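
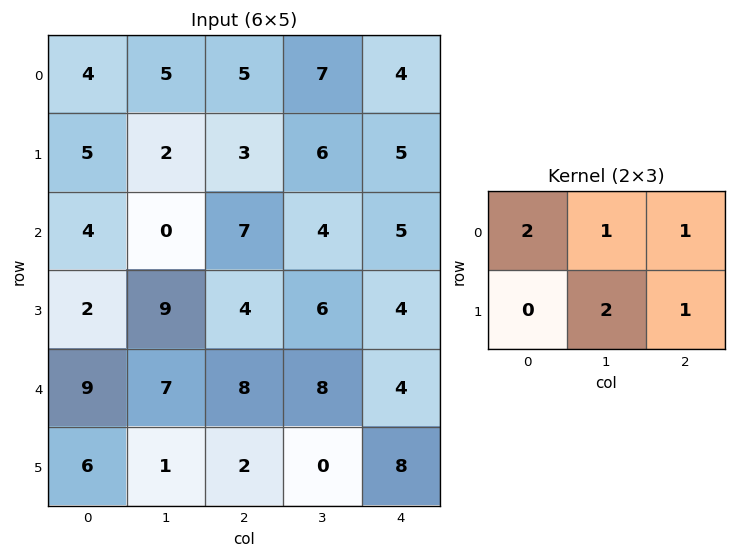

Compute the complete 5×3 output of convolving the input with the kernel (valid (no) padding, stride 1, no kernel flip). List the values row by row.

Output[0,0]: The receptive field on the input at this output position is [4 5 5 / 5 2 3]. Elementwise product with the kernel and sum: 4·2 + 5·1 + 5·1 + 2·2 + 3·1.

25 34 38
22 31 30
37 25 39
39 52 38
37 34 36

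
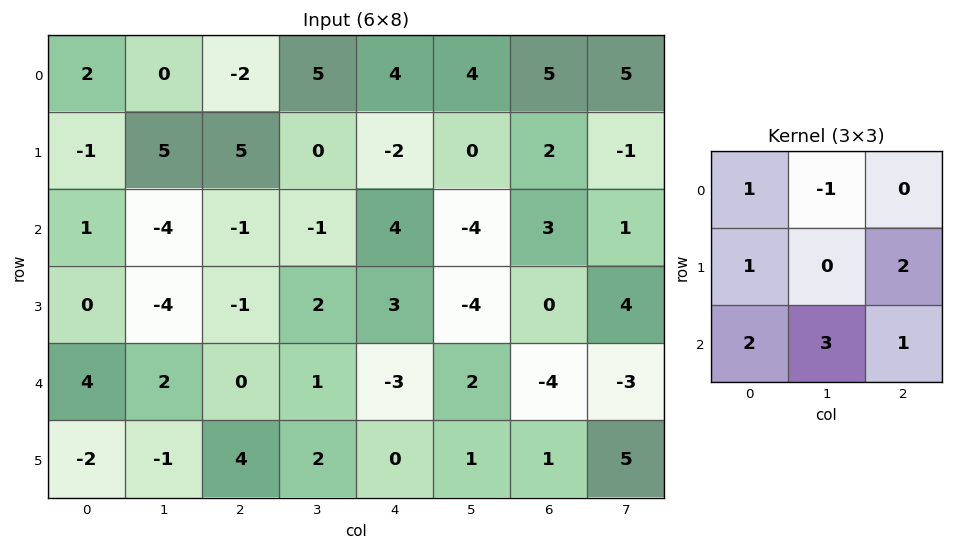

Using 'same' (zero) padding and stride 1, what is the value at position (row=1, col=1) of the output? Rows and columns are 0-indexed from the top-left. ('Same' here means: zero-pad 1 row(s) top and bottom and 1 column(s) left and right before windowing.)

The receptive field on the zero-padded input at this output position is [2 0 -2 / -1 5 5 / 1 -4 -1]. Elementwise product with the kernel and sum: 2·1 + 0·-1 + -1·1 + 5·2 + 1·2 + -4·3 + -1·1.

0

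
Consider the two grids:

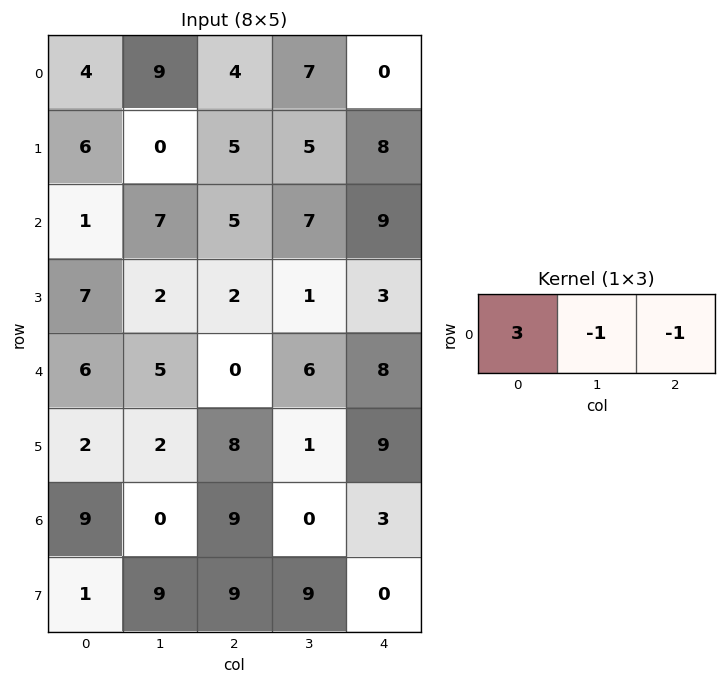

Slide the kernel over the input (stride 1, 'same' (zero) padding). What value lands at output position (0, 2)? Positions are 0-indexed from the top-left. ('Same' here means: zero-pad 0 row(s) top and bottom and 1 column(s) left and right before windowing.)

16

The receptive field on the zero-padded input at this output position is [9 4 7]. Elementwise product with the kernel and sum: 9·3 + 4·-1 + 7·-1.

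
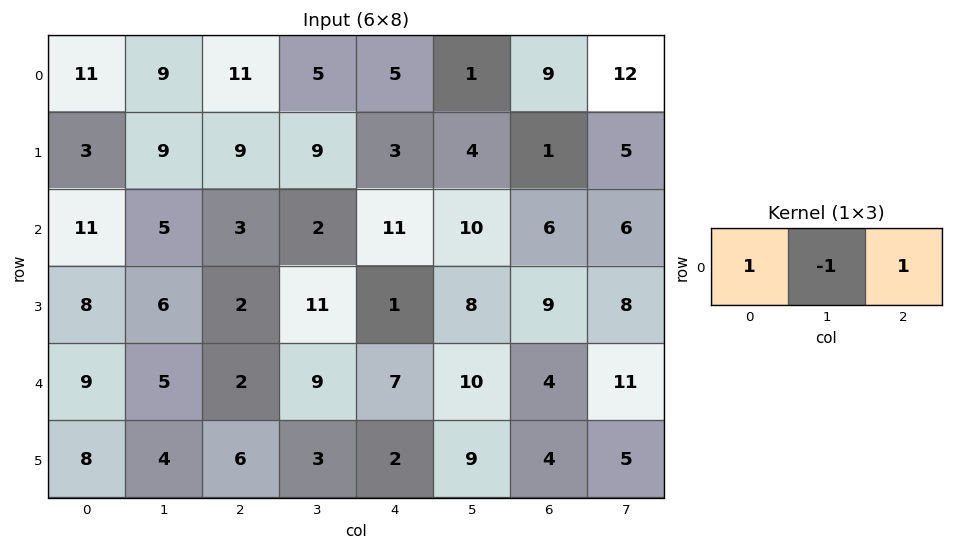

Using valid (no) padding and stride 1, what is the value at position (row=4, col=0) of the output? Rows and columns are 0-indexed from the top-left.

The receptive field on the input at this output position is [9 5 2]. Elementwise product with the kernel and sum: 9·1 + 5·-1 + 2·1.

6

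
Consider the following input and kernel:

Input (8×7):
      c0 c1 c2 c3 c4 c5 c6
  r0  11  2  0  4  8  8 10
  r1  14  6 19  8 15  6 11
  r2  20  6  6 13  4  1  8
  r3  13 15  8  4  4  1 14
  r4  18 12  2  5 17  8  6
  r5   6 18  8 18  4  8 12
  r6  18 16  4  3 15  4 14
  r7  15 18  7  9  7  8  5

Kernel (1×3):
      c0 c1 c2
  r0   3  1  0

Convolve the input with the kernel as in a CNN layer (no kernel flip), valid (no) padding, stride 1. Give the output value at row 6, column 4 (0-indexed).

The receptive field on the input at this output position is [15 4 14]. Elementwise product with the kernel and sum: 15·3 + 4·1.

49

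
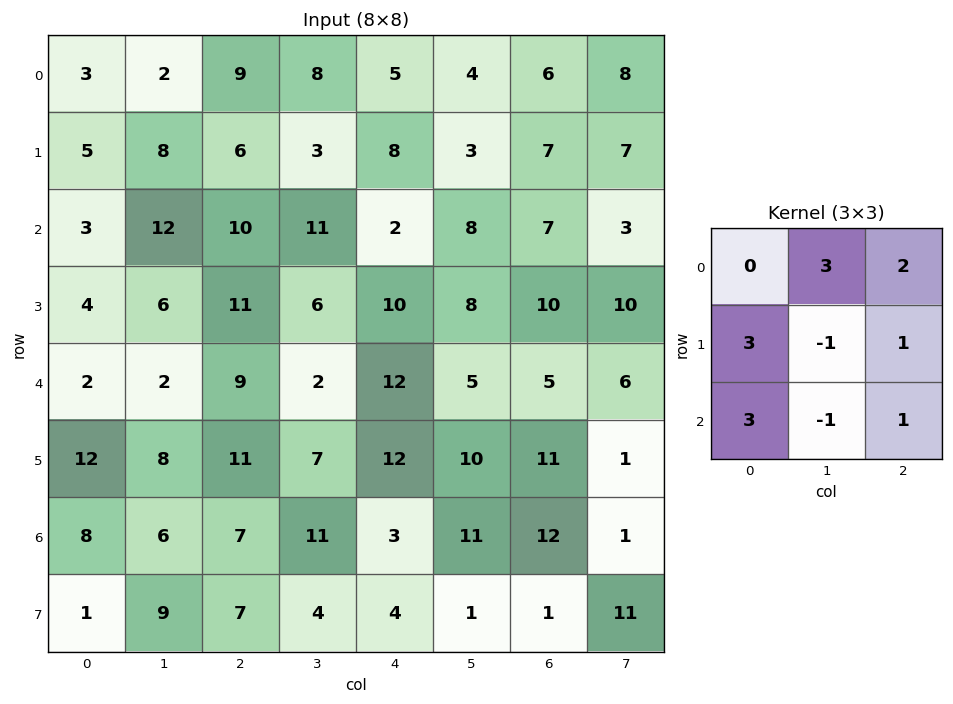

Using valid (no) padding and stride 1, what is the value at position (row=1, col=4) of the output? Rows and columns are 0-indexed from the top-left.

60

The receptive field on the input at this output position is [8 3 7 / 2 8 7 / 10 8 10]. Elementwise product with the kernel and sum: 3·3 + 7·2 + 2·3 + 8·-1 + 7·1 + 10·3 + 8·-1 + 10·1.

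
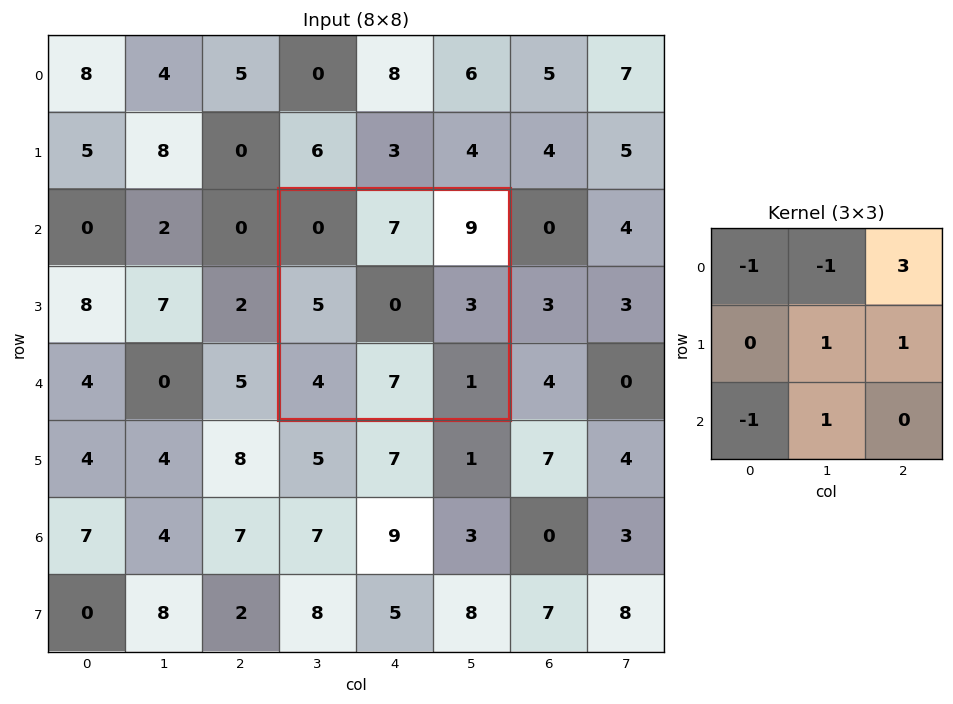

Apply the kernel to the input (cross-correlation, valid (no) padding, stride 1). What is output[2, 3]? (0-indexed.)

26

The receptive field on the input at this output position is [0 7 9 / 5 0 3 / 4 7 1]. Elementwise product with the kernel and sum: 0·-1 + 7·-1 + 9·3 + 0·1 + 3·1 + 4·-1 + 7·1.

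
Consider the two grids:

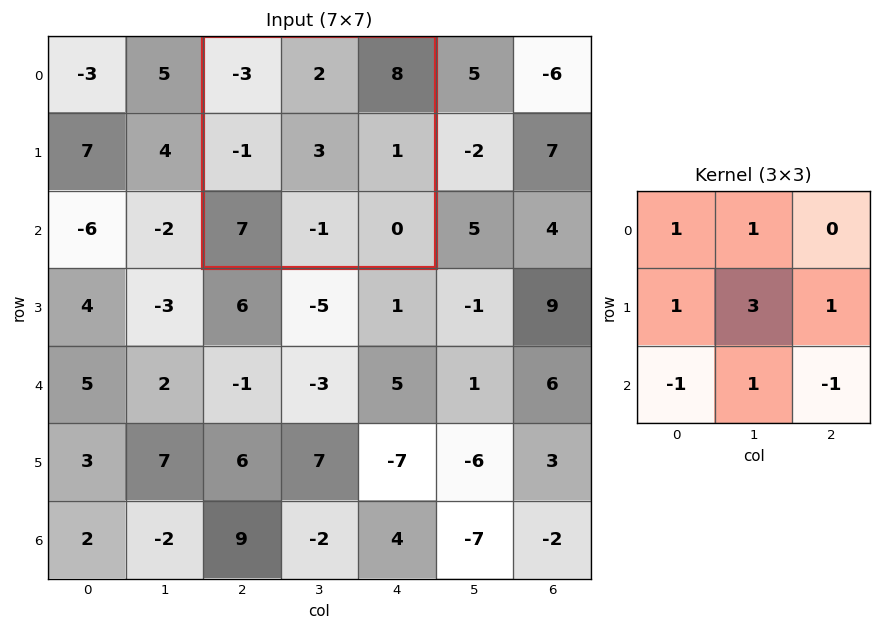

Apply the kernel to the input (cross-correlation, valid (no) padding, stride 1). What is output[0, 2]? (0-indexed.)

The receptive field on the input at this output position is [-3 2 8 / -1 3 1 / 7 -1 0]. Elementwise product with the kernel and sum: -3·1 + 2·1 + -1·1 + 3·3 + 1·1 + 7·-1 + -1·1 + 0·-1.

0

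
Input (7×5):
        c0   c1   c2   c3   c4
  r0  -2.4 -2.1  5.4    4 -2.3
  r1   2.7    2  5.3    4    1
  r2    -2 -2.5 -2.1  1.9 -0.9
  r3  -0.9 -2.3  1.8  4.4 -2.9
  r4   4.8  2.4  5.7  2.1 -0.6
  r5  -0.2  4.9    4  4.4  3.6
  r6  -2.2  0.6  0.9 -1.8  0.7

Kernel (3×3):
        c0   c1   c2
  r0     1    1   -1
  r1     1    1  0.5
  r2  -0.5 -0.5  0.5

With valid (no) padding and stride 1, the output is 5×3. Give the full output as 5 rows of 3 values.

-1.35 11.85 21.15
-3.65 2.1 3.1
-5.45 -7.8 1.25
4.7 2 14.2
9.45 15.45 19.4

Output[0,0]: The receptive field on the input at this output position is [-2.4 -2.1 5.4 / 2.7 2 5.3 / -2 -2.5 -2.1]. Elementwise product with the kernel and sum: -2.4·1 + -2.1·1 + 5.4·-1 + 2.7·1 + 2·1 + 5.3·0.5 + -2·-0.5 + -2.5·-0.5 + -2.1·0.5.
Output[0,1]: The receptive field on the input at this output position is [-2.1 5.4 4 / 2 5.3 4 / -2.5 -2.1 1.9]. Elementwise product with the kernel and sum: -2.1·1 + 5.4·1 + 4·-1 + 2·1 + 5.3·1 + 4·0.5 + -2.5·-0.5 + -2.1·-0.5 + 1.9·0.5.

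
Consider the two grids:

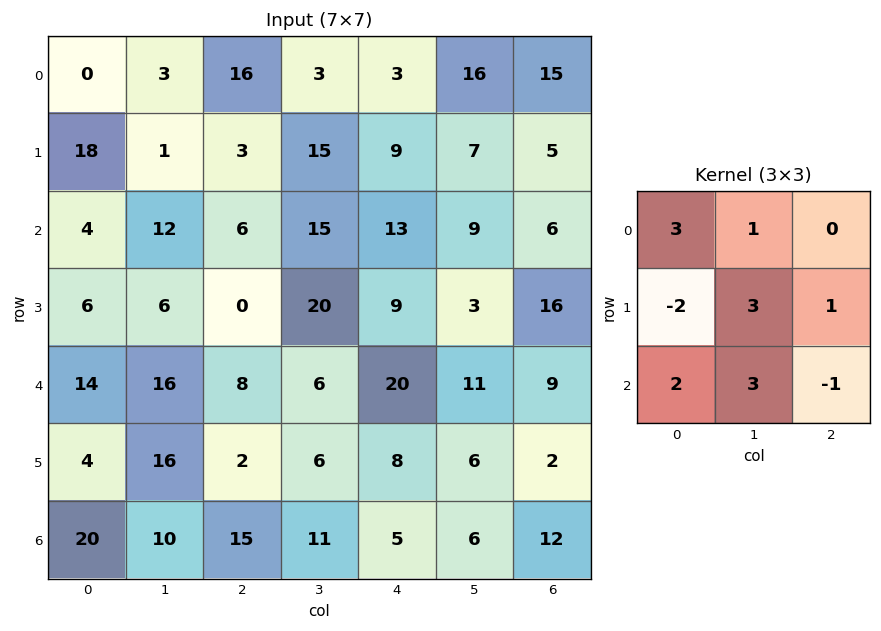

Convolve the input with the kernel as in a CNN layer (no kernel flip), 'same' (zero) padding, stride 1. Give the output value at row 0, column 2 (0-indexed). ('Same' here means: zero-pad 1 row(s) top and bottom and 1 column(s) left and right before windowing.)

The receptive field on the zero-padded input at this output position is [0 0 0 / 3 16 3 / 1 3 15]. Elementwise product with the kernel and sum: 0·3 + 0·1 + 3·-2 + 16·3 + 3·1 + 1·2 + 3·3 + 15·-1.

41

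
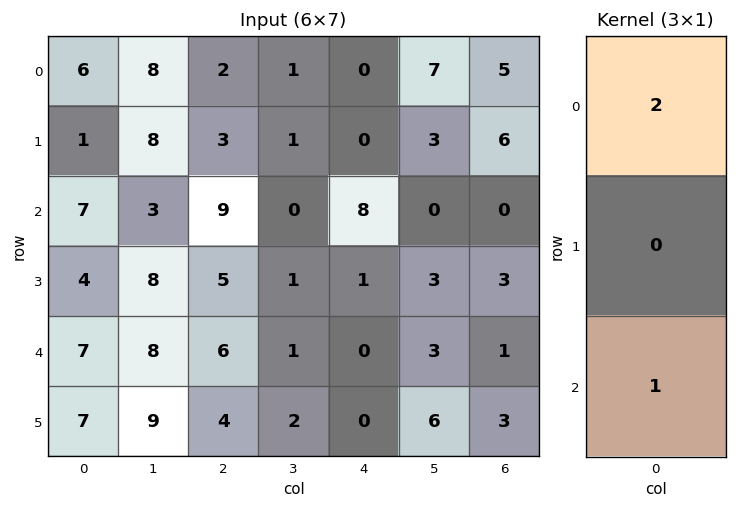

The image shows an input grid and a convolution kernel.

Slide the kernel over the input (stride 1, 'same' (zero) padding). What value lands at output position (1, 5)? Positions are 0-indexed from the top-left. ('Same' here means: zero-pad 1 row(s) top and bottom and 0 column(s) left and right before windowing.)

14

The receptive field on the zero-padded input at this output position is [7 / 3 / 0]. Elementwise product with the kernel and sum: 7·2 + 0·1.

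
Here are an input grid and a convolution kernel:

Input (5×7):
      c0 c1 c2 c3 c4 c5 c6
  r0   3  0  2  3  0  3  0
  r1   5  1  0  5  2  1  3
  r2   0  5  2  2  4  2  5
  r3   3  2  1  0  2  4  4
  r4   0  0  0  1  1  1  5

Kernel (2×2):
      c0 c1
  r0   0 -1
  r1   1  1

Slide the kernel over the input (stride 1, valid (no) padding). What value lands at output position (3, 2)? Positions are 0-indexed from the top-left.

The receptive field on the input at this output position is [1 0 / 0 1]. Elementwise product with the kernel and sum: 0·-1 + 0·1 + 1·1.

1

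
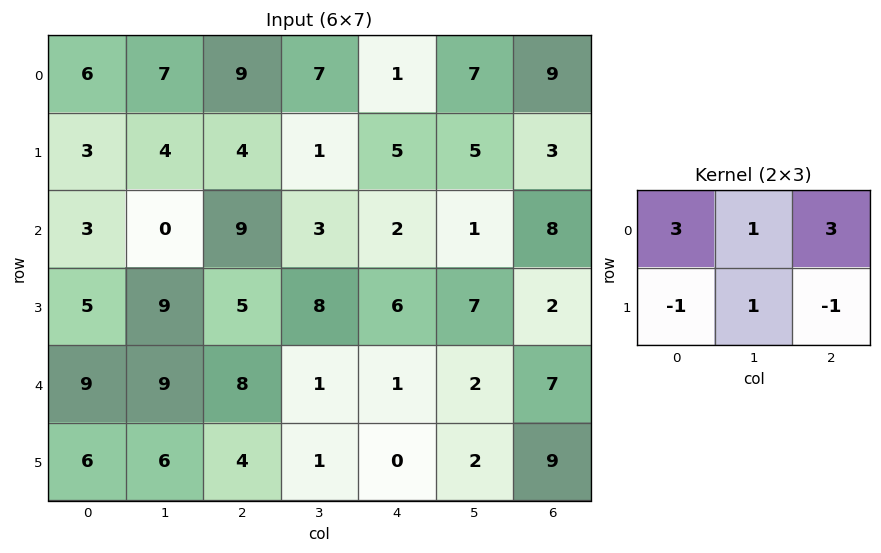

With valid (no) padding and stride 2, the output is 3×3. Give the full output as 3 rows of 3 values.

Output[0,0]: The receptive field on the input at this output position is [6 7 9 / 3 4 4]. Elementwise product with the kernel and sum: 6·3 + 7·1 + 9·3 + 3·-1 + 4·1 + 4·-1.
Output[0,1]: The receptive field on the input at this output position is [9 7 1 / 4 1 5]. Elementwise product with the kernel and sum: 9·3 + 7·1 + 1·3 + 4·-1 + 1·1 + 5·-1.

49 29 34
35 33 30
56 25 19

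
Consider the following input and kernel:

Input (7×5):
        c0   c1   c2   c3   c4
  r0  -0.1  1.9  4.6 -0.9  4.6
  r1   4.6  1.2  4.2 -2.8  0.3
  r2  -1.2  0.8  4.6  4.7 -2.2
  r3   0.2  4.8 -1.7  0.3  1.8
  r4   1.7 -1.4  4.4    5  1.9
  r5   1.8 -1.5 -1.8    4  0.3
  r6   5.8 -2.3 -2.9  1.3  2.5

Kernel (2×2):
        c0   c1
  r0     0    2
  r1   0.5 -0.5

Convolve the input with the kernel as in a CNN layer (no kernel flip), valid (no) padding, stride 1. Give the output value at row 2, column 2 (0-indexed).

The receptive field on the input at this output position is [4.6 4.7 / -1.7 0.3]. Elementwise product with the kernel and sum: 4.7·2 + -1.7·0.5 + 0.3·-0.5.

8.4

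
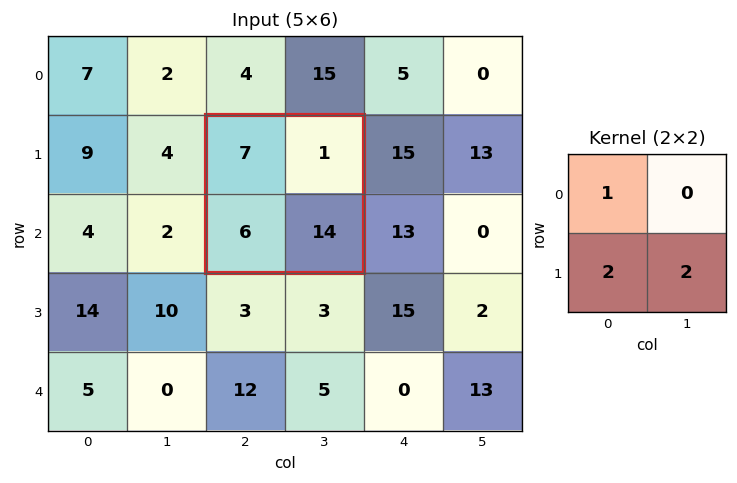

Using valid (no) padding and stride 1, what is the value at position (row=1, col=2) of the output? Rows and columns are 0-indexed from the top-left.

47

The receptive field on the input at this output position is [7 1 / 6 14]. Elementwise product with the kernel and sum: 7·1 + 6·2 + 14·2.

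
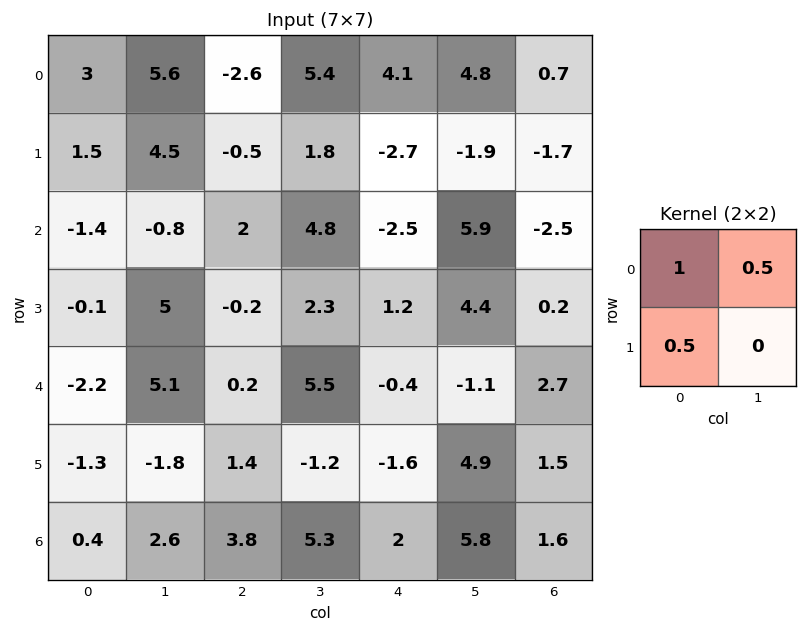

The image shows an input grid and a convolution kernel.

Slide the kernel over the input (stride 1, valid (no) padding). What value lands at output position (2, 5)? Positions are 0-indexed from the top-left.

6.85

The receptive field on the input at this output position is [5.9 -2.5 / 4.4 0.2]. Elementwise product with the kernel and sum: 5.9·1 + -2.5·0.5 + 4.4·0.5.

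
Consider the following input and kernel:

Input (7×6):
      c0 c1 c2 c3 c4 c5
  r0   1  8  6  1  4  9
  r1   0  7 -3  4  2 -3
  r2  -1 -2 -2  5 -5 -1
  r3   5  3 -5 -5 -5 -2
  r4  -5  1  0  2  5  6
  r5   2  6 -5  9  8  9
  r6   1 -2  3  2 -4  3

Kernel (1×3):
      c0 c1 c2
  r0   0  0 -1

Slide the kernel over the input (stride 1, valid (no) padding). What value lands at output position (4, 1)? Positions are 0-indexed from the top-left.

The receptive field on the input at this output position is [1 0 2]. Elementwise product with the kernel and sum: 2·-1.

-2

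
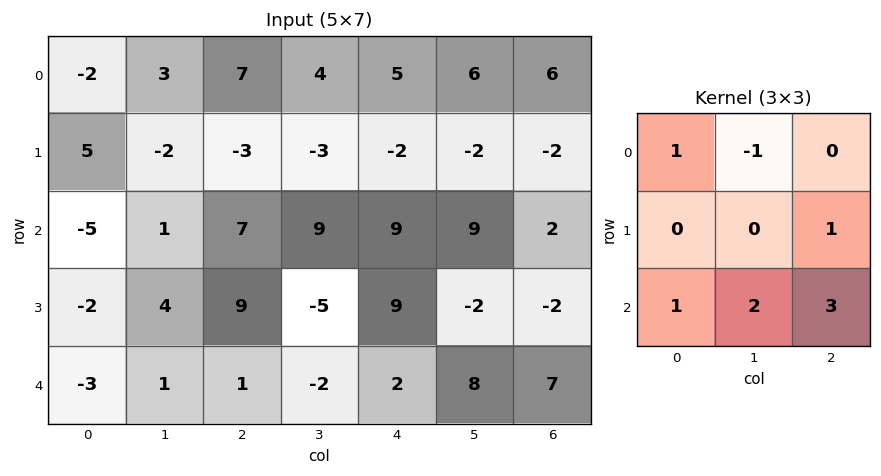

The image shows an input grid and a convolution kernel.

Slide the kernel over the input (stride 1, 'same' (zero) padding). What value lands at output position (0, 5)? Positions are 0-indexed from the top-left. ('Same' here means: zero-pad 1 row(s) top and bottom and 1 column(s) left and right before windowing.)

-6

The receptive field on the zero-padded input at this output position is [0 0 0 / 5 6 6 / -2 -2 -2]. Elementwise product with the kernel and sum: 0·1 + 0·-1 + 6·1 + -2·1 + -2·2 + -2·3.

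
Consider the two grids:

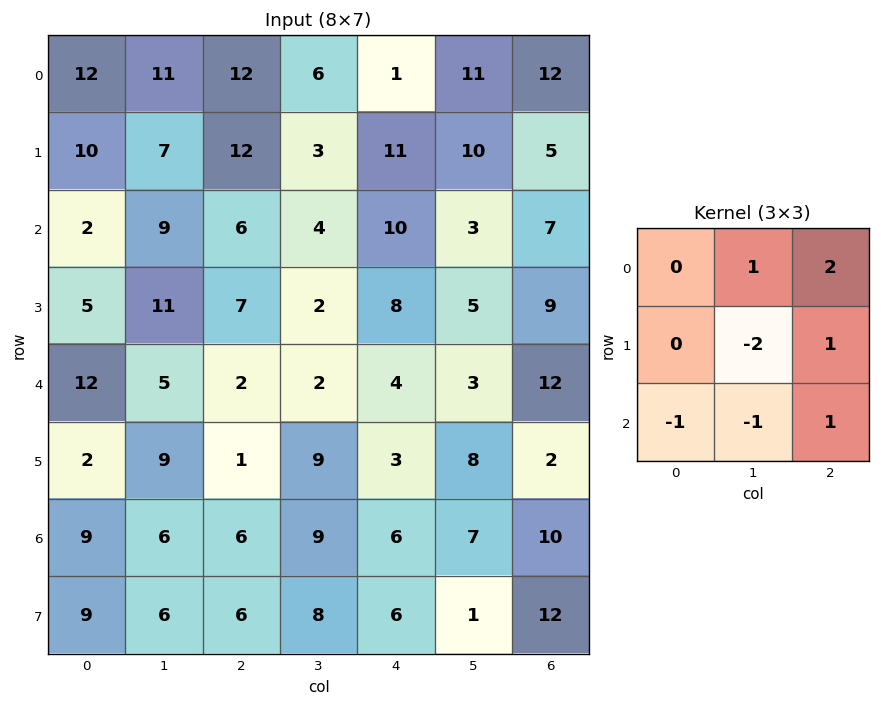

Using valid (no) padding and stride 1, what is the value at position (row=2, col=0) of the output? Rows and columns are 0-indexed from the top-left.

The receptive field on the input at this output position is [2 9 6 / 5 11 7 / 12 5 2]. Elementwise product with the kernel and sum: 9·1 + 6·2 + 11·-2 + 7·1 + 12·-1 + 5·-1 + 2·1.

-9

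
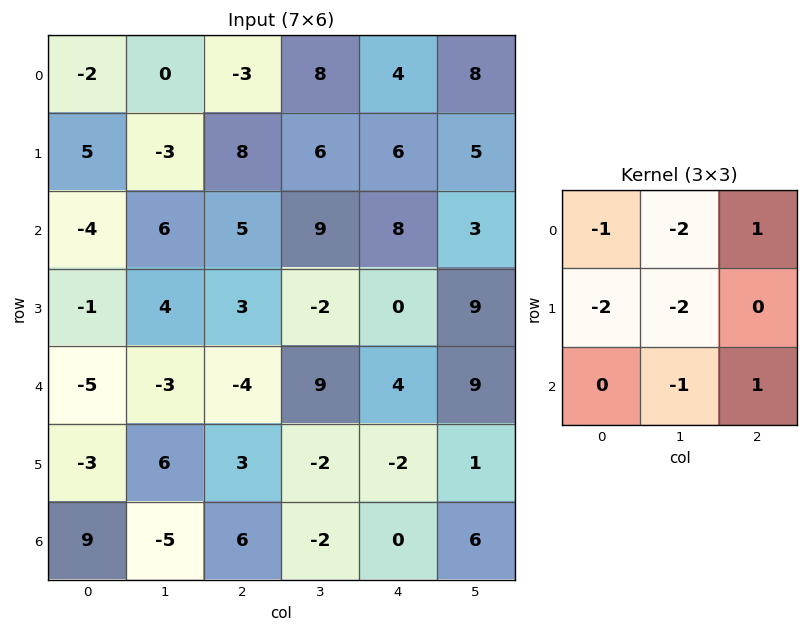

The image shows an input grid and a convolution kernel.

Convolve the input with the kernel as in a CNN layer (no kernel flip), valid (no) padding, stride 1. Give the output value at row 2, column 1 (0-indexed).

-8

The receptive field on the input at this output position is [6 5 9 / 4 3 -2 / -3 -4 9]. Elementwise product with the kernel and sum: 6·-1 + 5·-2 + 9·1 + 4·-2 + 3·-2 + -4·-1 + 9·1.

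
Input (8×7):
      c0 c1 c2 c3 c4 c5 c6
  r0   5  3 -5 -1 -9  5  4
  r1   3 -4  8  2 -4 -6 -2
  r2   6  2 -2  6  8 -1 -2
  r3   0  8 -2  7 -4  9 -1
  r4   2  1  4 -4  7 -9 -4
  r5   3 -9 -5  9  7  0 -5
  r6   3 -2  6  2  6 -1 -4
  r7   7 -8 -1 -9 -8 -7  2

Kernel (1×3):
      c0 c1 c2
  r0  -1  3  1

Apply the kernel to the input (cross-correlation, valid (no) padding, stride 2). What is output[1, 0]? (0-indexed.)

-2

The receptive field on the input at this output position is [6 2 -2]. Elementwise product with the kernel and sum: 6·-1 + 2·3 + -2·1.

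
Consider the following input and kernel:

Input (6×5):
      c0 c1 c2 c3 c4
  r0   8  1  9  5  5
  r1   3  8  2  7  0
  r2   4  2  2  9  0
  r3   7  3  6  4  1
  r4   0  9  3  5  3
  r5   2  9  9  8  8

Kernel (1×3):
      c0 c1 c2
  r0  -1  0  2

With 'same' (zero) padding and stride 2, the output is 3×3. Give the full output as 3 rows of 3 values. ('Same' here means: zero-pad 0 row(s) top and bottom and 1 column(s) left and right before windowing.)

Output[0,0]: The receptive field on the zero-padded input at this output position is [0 8 1]. Elementwise product with the kernel and sum: 0·-1 + 1·2.

2 9 -5
4 16 -9
18 1 -5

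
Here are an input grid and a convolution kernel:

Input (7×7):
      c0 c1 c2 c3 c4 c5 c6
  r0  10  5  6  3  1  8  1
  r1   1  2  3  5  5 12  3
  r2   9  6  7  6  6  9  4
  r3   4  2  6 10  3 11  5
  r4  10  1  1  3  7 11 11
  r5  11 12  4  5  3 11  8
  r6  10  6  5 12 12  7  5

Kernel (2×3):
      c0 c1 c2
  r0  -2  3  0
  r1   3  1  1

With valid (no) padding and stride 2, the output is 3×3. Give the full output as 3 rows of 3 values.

3 16 52
20 35 40
32 27 47

Output[0,0]: The receptive field on the input at this output position is [10 5 6 / 1 2 3]. Elementwise product with the kernel and sum: 10·-2 + 5·3 + 1·3 + 2·1 + 3·1.
Output[0,1]: The receptive field on the input at this output position is [6 3 1 / 3 5 5]. Elementwise product with the kernel and sum: 6·-2 + 3·3 + 3·3 + 5·1 + 5·1.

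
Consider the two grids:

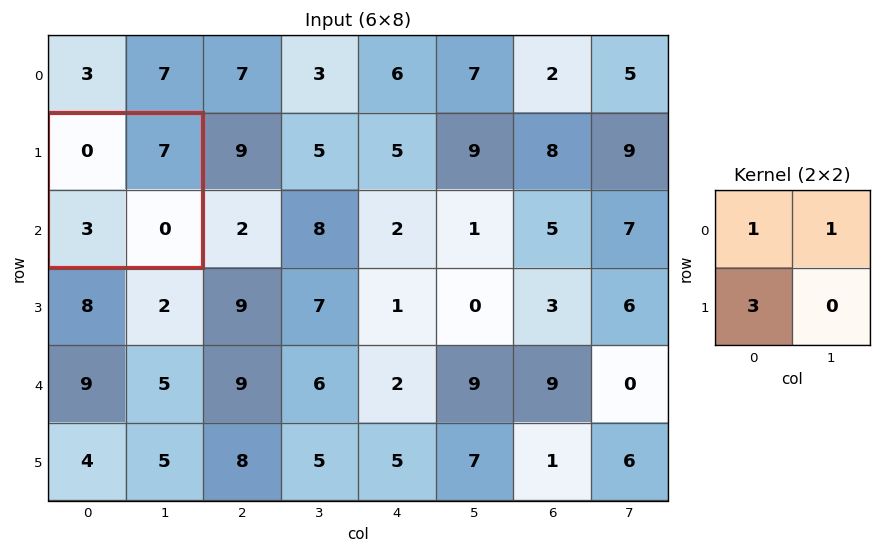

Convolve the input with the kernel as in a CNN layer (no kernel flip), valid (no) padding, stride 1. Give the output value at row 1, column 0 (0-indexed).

The receptive field on the input at this output position is [0 7 / 3 0]. Elementwise product with the kernel and sum: 0·1 + 7·1 + 3·3.

16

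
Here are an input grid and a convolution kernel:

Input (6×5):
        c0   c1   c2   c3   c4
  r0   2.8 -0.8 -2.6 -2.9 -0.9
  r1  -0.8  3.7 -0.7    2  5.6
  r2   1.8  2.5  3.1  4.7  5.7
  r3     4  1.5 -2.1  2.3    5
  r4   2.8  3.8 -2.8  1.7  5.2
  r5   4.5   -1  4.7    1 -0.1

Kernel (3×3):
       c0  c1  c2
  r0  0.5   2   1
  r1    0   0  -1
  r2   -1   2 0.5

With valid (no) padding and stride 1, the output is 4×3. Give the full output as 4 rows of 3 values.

Output[0,0]: The receptive field on the input at this output position is [2.8 -0.8 -2.6 / -0.8 3.7 -0.7 / 1.8 2.5 3.1]. Elementwise product with the kernel and sum: 2.8·0.5 + -0.8·2 + -2.6·1 + -0.7·-1 + 1.8·-1 + 2.5·2 + 3.1·0.5.
Output[0,1]: The receptive field on the input at this output position is [-0.8 -2.6 -2.9 / 3.7 -0.7 2 / 2.5 3.1 4.7]. Elementwise product with the kernel and sum: -0.8·0.5 + -2.6·2 + -2.9·1 + 2·-1 + 2.5·-1 + 3.1·2 + 4.7·0.5.

2.65 -4.45 -4.45
1.15 -6.8 12.75
14.5 1.3 20.45
1.55 8.05 0.6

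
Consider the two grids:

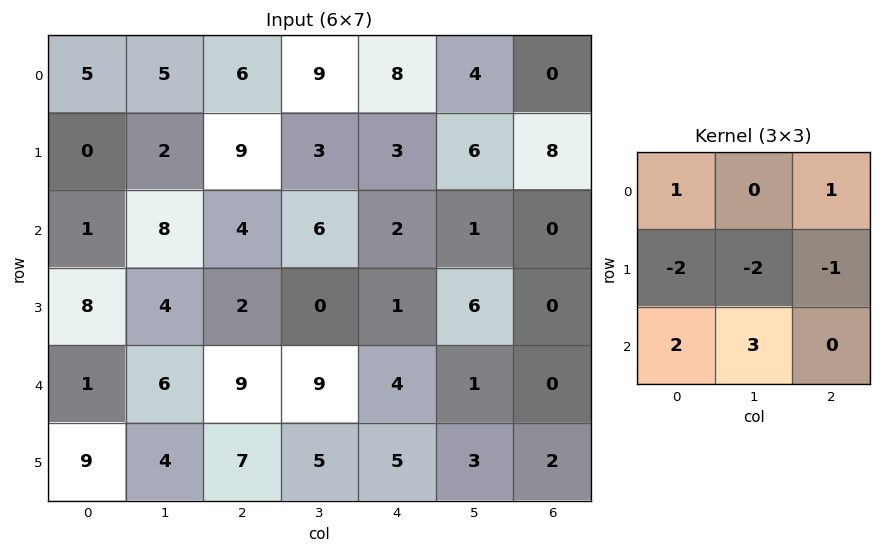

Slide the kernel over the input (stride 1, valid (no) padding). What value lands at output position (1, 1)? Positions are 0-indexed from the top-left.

The receptive field on the input at this output position is [2 9 3 / 8 4 6 / 4 2 0]. Elementwise product with the kernel and sum: 2·1 + 3·1 + 8·-2 + 4·-2 + 6·-1 + 4·2 + 2·3.

-11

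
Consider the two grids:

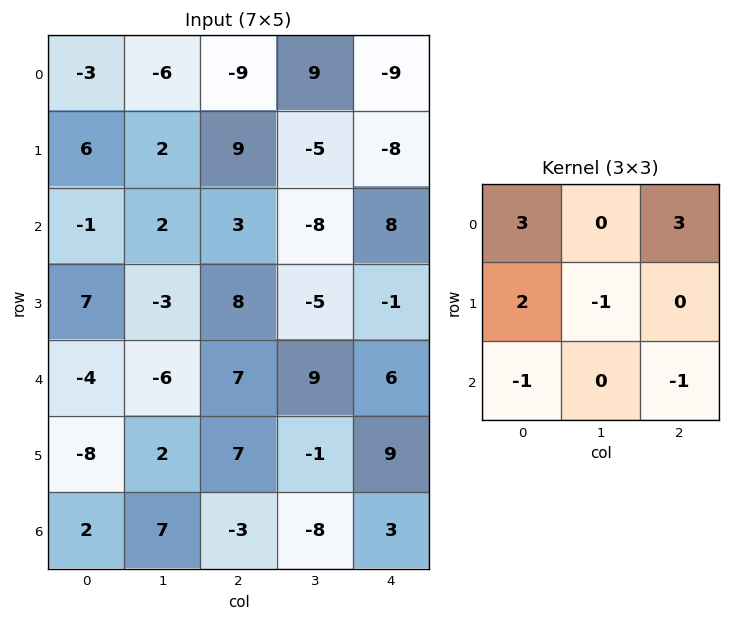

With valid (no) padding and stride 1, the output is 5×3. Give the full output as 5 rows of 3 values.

Output[0,0]: The receptive field on the input at this output position is [-3 -6 -9 / 6 2 9 / -1 2 3]. Elementwise product with the kernel and sum: -3·3 + -9·3 + 6·2 + 2·-1 + -1·-1 + 3·-1.

-28 10 -42
26 0 10
20 -35 41
44 -44 10
-8 7 54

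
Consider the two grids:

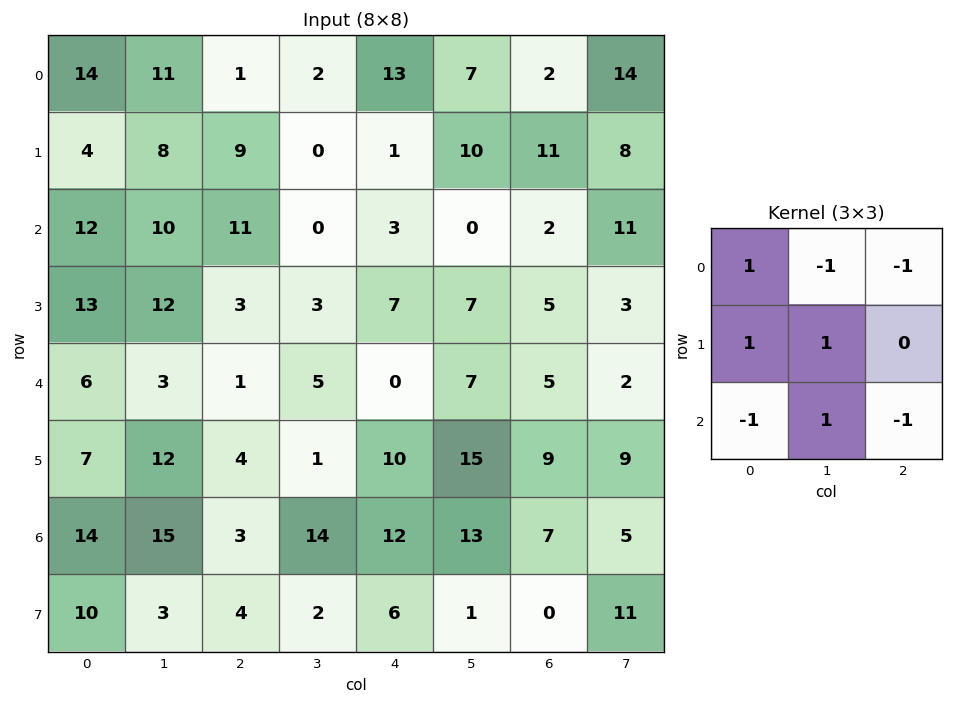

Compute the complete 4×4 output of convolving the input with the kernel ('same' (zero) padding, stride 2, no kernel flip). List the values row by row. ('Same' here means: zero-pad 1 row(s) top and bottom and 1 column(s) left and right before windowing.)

Output[0,0]: The receptive field on the zero-padded input at this output position is [0 0 0 / 0 14 11 / 0 4 8]. Elementwise product with the kernel and sum: 0·1 + 0·-1 + 0·-1 + 0·1 + 14·1 + 0·-1 + 4·1 + 8·-1.
Output[0,1]: The receptive field on the zero-padded input at this output position is [0 0 0 / 11 1 2 / 8 9 0]. Elementwise product with the kernel and sum: 0·1 + 0·-1 + 0·-1 + 11·1 + 1·1 + 8·-1 + 9·1 + 0·-1.

10 13 6 2
1 8 -11 -12
-24 1 -12 -4
2 24 5 5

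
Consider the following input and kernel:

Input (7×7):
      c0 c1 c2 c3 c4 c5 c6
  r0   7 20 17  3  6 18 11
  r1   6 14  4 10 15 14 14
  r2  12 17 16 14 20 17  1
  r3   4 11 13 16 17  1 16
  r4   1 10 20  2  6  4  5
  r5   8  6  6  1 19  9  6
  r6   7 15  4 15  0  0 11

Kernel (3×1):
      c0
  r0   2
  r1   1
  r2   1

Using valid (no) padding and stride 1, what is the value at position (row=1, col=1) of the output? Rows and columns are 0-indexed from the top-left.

The receptive field on the input at this output position is [14 / 17 / 11]. Elementwise product with the kernel and sum: 14·2 + 17·1 + 11·1.

56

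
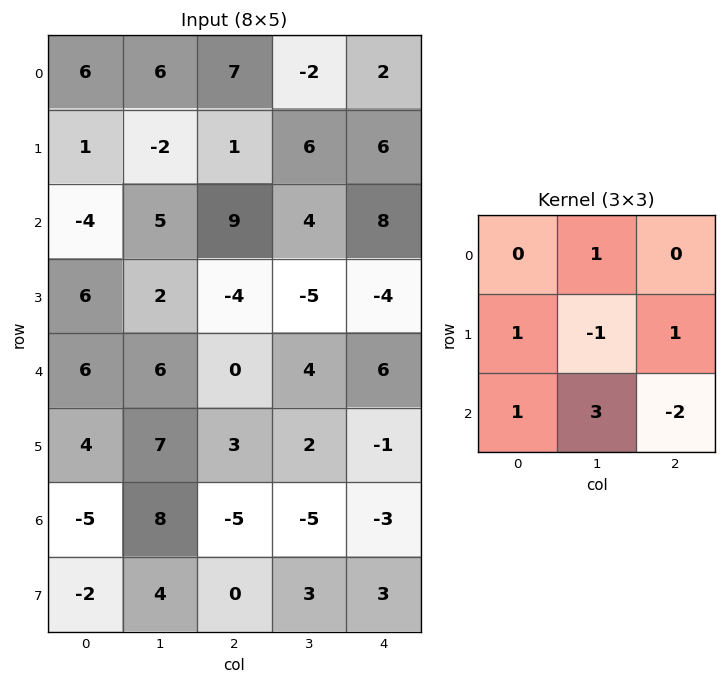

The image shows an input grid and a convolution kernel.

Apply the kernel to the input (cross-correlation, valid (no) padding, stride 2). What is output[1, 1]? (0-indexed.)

1

The receptive field on the input at this output position is [9 4 8 / -4 -5 -4 / 0 4 6]. Elementwise product with the kernel and sum: 4·1 + -4·1 + -5·-1 + -4·1 + 0·1 + 4·3 + 6·-2.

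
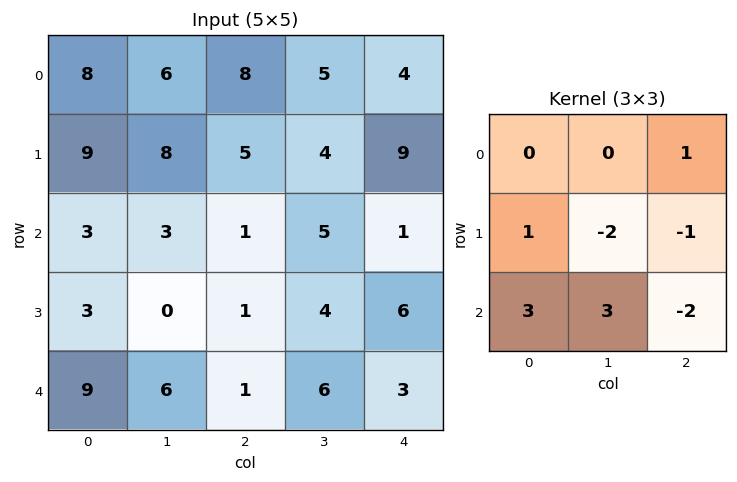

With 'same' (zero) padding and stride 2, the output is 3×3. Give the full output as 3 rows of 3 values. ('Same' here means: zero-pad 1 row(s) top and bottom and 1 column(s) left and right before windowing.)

-11 16 36
8 -5 33
-24 2 0

Output[0,0]: The receptive field on the zero-padded input at this output position is [0 0 0 / 0 8 6 / 0 9 8]. Elementwise product with the kernel and sum: 0·1 + 0·1 + 8·-2 + 6·-1 + 0·3 + 9·3 + 8·-2.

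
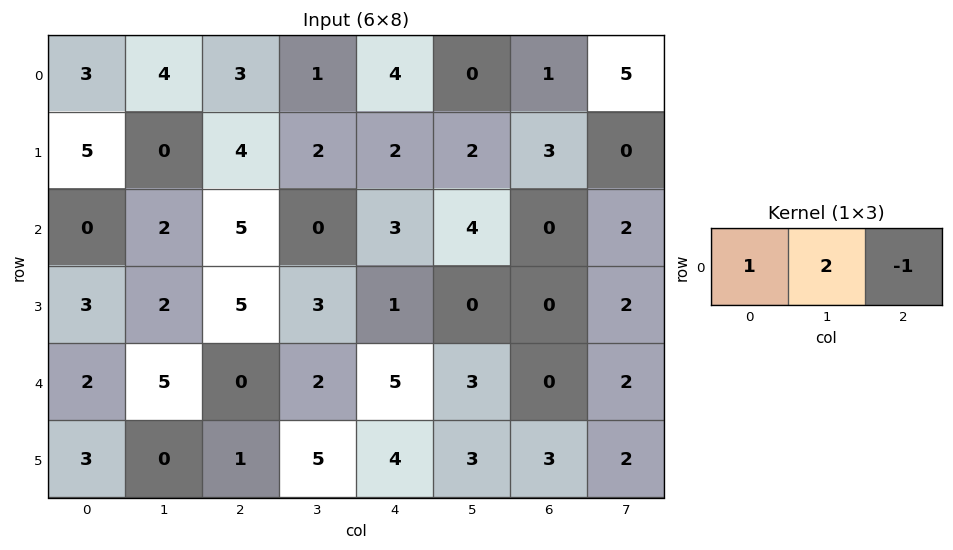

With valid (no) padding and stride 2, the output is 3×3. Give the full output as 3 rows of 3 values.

8 1 3
-1 2 11
12 -1 11

Output[0,0]: The receptive field on the input at this output position is [3 4 3]. Elementwise product with the kernel and sum: 3·1 + 4·2 + 3·-1.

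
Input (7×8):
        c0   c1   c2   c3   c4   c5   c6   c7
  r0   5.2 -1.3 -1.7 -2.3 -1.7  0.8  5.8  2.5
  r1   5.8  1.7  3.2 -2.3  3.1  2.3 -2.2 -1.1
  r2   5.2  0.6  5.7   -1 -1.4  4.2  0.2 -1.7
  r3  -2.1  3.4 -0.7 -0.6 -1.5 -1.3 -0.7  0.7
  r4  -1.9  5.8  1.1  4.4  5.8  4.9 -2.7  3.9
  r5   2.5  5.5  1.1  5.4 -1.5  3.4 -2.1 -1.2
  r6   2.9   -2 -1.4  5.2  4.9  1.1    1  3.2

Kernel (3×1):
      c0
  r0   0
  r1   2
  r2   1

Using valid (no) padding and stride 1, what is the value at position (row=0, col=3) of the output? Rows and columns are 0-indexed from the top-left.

The receptive field on the input at this output position is [-2.3 / -2.3 / -1]. Elementwise product with the kernel and sum: -2.3·2 + -1·1.

-5.6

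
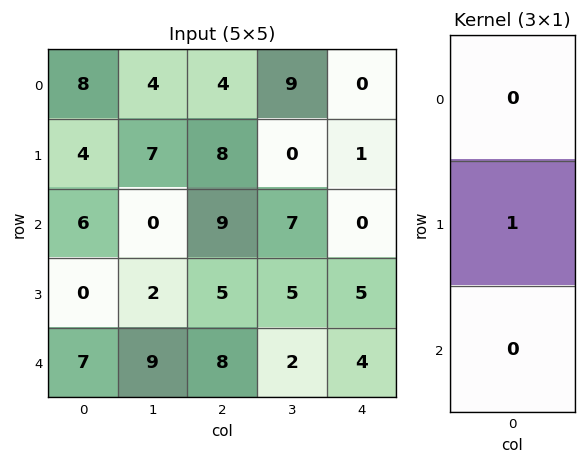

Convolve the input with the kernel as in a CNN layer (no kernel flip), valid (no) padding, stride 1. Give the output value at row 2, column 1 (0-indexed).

The receptive field on the input at this output position is [0 / 2 / 9]. Elementwise product with the kernel and sum: 2·1.

2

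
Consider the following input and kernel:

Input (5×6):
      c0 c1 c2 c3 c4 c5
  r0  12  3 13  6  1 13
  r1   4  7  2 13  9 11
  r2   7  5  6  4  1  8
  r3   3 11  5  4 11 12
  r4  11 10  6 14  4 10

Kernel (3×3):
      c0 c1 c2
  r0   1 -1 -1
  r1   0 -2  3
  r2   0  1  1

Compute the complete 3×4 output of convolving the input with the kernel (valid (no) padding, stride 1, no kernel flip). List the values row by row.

-1 29 12 16
19 1 -10 38
5 17 44 23

Output[0,0]: The receptive field on the input at this output position is [12 3 13 / 4 7 2 / 7 5 6]. Elementwise product with the kernel and sum: 12·1 + 3·-1 + 13·-1 + 7·-2 + 2·3 + 5·1 + 6·1.
Output[0,1]: The receptive field on the input at this output position is [3 13 6 / 7 2 13 / 5 6 4]. Elementwise product with the kernel and sum: 3·1 + 13·-1 + 6·-1 + 2·-2 + 13·3 + 6·1 + 4·1.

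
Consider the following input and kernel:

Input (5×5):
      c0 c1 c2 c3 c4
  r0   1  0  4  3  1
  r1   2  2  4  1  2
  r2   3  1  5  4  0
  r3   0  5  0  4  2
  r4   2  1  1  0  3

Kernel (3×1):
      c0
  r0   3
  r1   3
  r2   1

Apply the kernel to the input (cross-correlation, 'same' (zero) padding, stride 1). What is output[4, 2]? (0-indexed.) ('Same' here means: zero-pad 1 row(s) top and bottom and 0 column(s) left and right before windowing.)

The receptive field on the zero-padded input at this output position is [0 / 1 / 0]. Elementwise product with the kernel and sum: 0·3 + 1·3 + 0·1.

3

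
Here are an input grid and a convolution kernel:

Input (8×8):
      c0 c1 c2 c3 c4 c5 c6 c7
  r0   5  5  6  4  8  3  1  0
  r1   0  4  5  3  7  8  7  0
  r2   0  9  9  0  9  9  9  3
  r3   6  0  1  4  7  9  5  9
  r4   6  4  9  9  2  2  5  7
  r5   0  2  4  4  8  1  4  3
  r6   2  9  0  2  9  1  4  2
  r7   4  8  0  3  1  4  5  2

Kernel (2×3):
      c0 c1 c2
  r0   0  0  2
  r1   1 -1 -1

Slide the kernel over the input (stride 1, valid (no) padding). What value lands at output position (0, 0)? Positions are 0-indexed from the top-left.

The receptive field on the input at this output position is [5 5 6 / 0 4 5]. Elementwise product with the kernel and sum: 6·2 + 0·1 + 4·-1 + 5·-1.

3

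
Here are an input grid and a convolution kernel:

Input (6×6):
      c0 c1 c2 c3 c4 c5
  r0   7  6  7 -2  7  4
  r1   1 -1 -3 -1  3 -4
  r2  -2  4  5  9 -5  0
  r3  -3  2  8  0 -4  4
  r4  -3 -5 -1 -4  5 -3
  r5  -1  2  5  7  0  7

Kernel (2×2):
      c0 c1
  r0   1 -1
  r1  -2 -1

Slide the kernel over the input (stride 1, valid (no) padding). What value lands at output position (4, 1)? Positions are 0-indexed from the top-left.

-13

The receptive field on the input at this output position is [-5 -1 / 2 5]. Elementwise product with the kernel and sum: -5·1 + -1·-1 + 2·-2 + 5·-1.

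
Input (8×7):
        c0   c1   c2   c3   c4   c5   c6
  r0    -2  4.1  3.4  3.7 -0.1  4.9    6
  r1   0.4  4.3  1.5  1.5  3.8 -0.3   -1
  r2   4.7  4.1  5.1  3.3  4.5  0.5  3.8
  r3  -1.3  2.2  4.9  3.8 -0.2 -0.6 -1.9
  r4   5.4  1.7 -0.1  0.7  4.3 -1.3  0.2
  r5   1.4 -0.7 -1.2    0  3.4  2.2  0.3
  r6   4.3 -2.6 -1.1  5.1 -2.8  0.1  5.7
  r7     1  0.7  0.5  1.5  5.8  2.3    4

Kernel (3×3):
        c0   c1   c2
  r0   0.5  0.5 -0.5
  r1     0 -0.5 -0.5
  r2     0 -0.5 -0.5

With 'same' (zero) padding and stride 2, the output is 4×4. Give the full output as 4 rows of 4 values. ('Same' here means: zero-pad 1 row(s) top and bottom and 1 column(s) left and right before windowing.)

Output[0,0]: The receptive field on the zero-padded input at this output position is [0 0 0 / 0 -2 4.1 / 0 0.4 4.3]. Elementwise product with the kernel and sum: 0·0.5 + 0·0.5 + 0·-0.5 + -2·-0.5 + 4.1·-0.5 + 0.4·-0.5 + 4.3·-0.5.

-3.4 -5.05 -4.15 -2.5
-6.8 -6.4 0.7 -1.6
-5.65 1.95 -2.2 -1.5
-0.65 -3.95 -2.1 -3.6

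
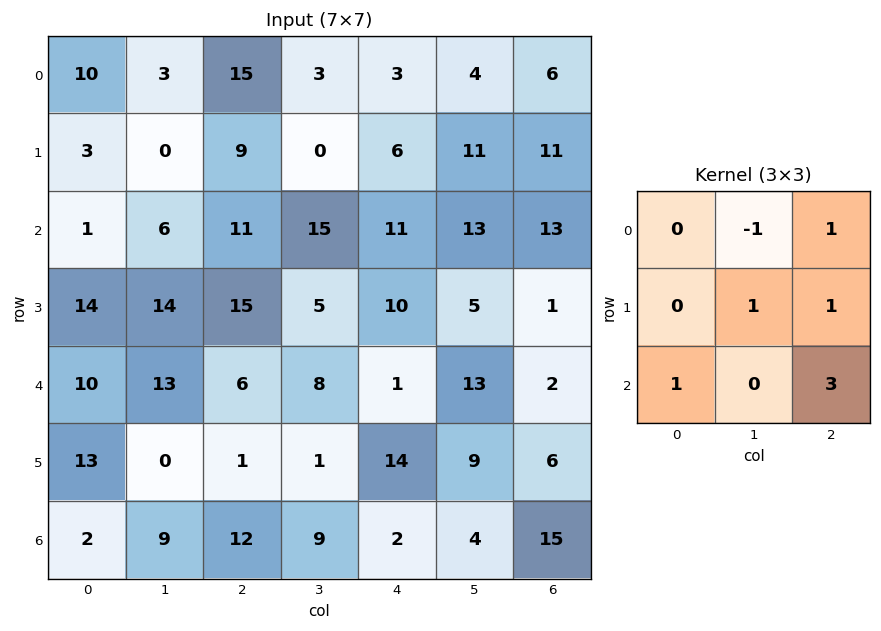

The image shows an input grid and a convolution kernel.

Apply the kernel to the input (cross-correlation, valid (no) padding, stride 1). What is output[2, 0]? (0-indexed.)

62

The receptive field on the input at this output position is [1 6 11 / 14 14 15 / 10 13 6]. Elementwise product with the kernel and sum: 6·-1 + 11·1 + 14·1 + 15·1 + 10·1 + 6·3.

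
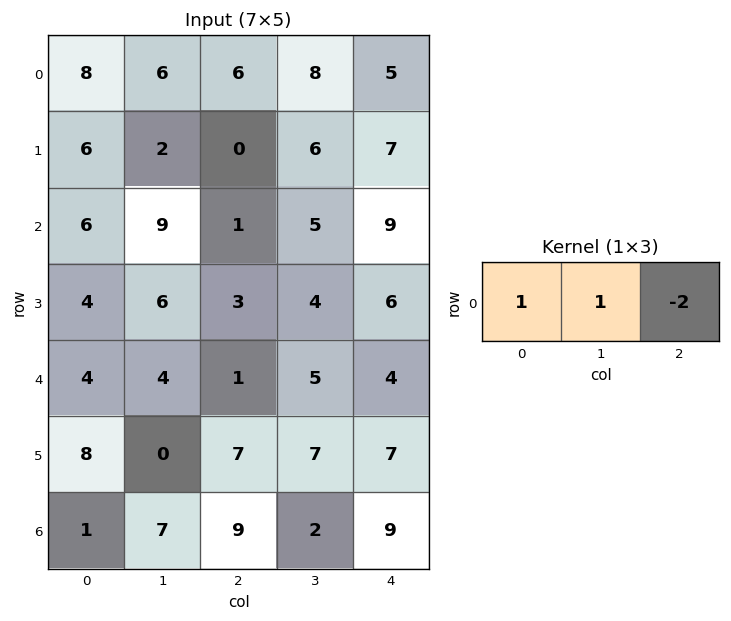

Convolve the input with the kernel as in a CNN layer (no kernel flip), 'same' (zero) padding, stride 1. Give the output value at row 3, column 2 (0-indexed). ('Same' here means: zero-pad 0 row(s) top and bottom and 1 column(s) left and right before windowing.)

1

The receptive field on the zero-padded input at this output position is [6 3 4]. Elementwise product with the kernel and sum: 6·1 + 3·1 + 4·-2.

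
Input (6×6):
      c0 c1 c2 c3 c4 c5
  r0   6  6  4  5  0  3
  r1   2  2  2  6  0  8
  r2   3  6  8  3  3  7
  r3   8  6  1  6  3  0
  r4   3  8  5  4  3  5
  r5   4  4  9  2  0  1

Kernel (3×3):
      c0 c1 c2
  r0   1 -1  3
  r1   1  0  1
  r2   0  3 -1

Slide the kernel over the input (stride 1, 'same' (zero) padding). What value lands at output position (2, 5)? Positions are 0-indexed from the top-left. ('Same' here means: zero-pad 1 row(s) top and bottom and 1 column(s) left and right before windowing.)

-5

The receptive field on the zero-padded input at this output position is [0 8 0 / 3 7 0 / 3 0 0]. Elementwise product with the kernel and sum: 0·1 + 8·-1 + 0·3 + 3·1 + 0·1 + 0·3 + 0·-1.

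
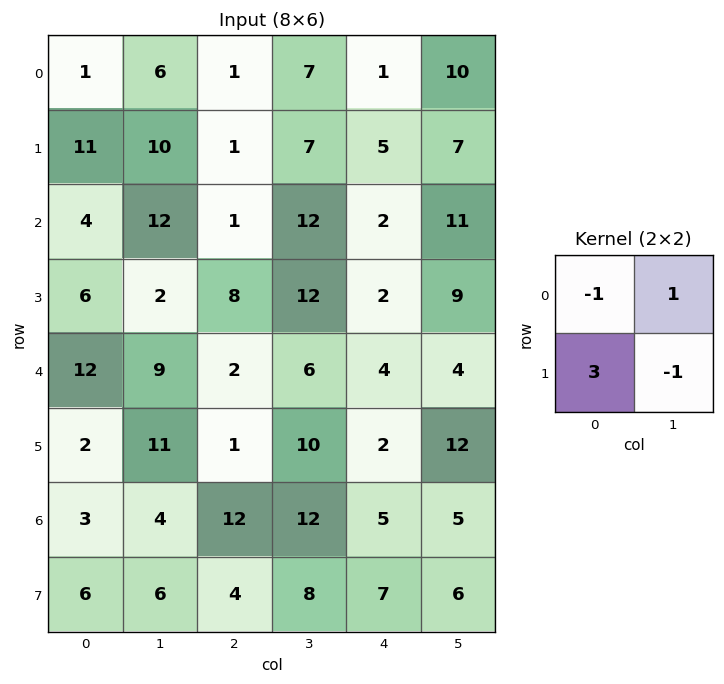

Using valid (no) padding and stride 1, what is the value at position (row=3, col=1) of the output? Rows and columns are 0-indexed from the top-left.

31

The receptive field on the input at this output position is [2 8 / 9 2]. Elementwise product with the kernel and sum: 2·-1 + 8·1 + 9·3 + 2·-1.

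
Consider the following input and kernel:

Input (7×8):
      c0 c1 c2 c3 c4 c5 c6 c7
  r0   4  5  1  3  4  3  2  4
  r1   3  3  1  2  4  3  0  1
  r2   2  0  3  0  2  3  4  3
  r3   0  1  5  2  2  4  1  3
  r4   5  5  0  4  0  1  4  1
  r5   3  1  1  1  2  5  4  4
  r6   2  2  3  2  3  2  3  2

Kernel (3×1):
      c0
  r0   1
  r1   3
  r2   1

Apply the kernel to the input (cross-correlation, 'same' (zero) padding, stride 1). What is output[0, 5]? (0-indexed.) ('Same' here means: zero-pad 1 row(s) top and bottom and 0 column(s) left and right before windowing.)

The receptive field on the zero-padded input at this output position is [0 / 3 / 3]. Elementwise product with the kernel and sum: 0·1 + 3·3 + 3·1.

12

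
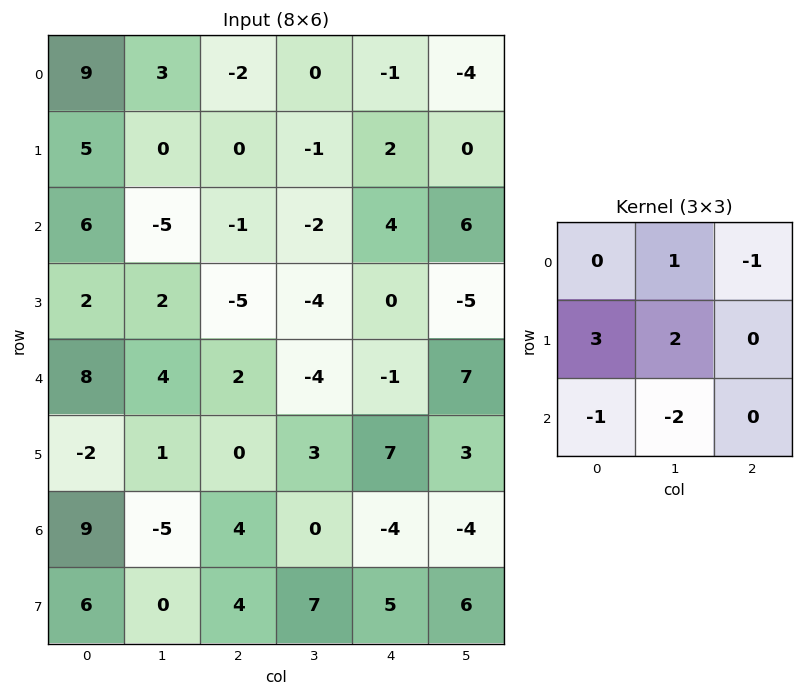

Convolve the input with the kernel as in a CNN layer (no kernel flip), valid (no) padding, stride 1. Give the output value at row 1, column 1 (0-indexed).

-8

The receptive field on the input at this output position is [0 0 -1 / -5 -1 -2 / 2 -5 -4]. Elementwise product with the kernel and sum: 0·1 + -1·-1 + -5·3 + -1·2 + 2·-1 + -5·-2.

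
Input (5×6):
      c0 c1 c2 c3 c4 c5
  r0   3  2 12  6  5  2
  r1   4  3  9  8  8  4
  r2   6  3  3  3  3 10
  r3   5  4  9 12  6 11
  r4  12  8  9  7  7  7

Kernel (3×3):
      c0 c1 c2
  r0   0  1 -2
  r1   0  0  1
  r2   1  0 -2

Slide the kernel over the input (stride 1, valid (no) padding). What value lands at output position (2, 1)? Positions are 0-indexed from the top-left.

3

The receptive field on the input at this output position is [3 3 3 / 4 9 12 / 8 9 7]. Elementwise product with the kernel and sum: 3·1 + 3·-2 + 12·1 + 8·1 + 7·-2.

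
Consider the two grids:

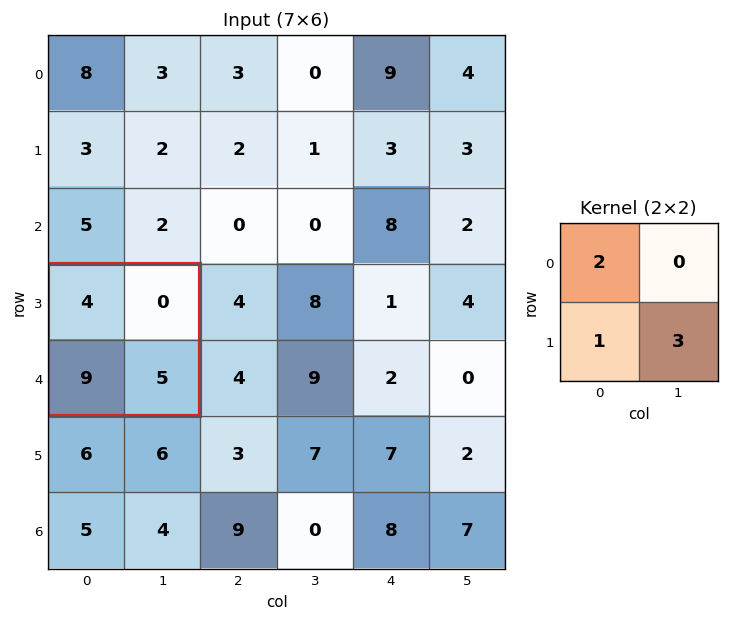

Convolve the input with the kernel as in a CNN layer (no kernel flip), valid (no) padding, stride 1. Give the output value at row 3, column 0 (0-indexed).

32

The receptive field on the input at this output position is [4 0 / 9 5]. Elementwise product with the kernel and sum: 4·2 + 9·1 + 5·3.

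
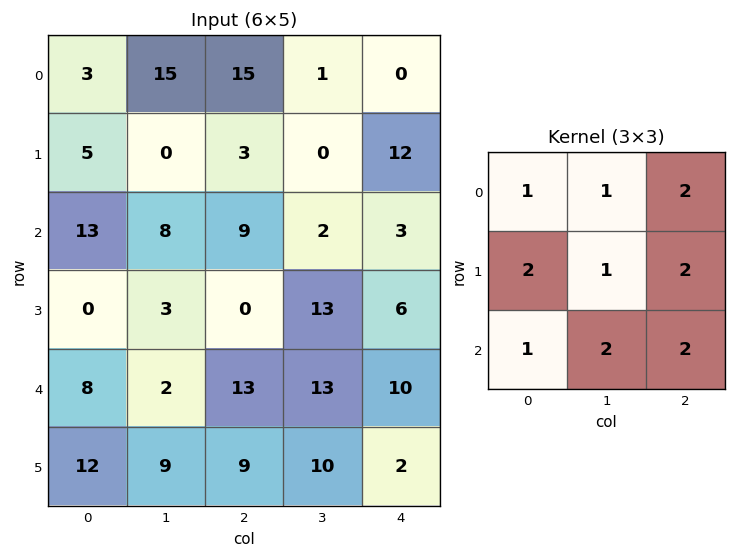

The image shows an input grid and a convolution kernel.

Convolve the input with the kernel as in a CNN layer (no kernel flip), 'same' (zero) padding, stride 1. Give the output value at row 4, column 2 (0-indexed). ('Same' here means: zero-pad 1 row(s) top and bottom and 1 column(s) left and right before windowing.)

119

The receptive field on the zero-padded input at this output position is [3 0 13 / 2 13 13 / 9 9 10]. Elementwise product with the kernel and sum: 3·1 + 0·1 + 13·2 + 2·2 + 13·1 + 13·2 + 9·1 + 9·2 + 10·2.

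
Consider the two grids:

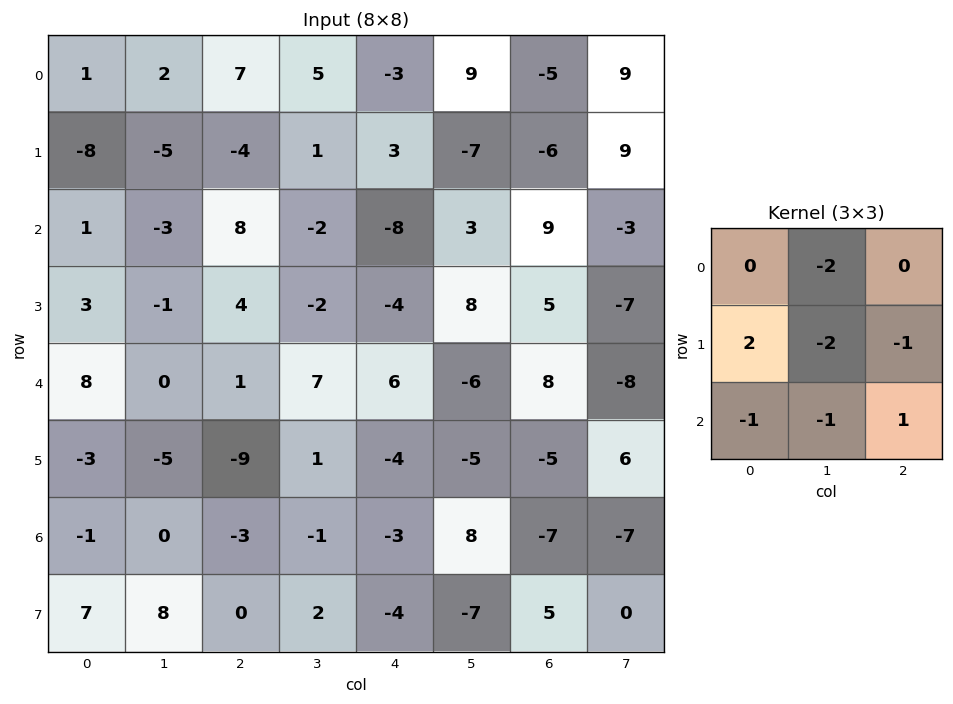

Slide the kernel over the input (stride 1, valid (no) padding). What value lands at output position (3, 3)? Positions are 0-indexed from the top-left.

14

The receptive field on the input at this output position is [-2 -4 8 / 7 6 -6 / 1 -4 -5]. Elementwise product with the kernel and sum: -4·-2 + 7·2 + 6·-2 + -6·-1 + 1·-1 + -4·-1 + -5·1.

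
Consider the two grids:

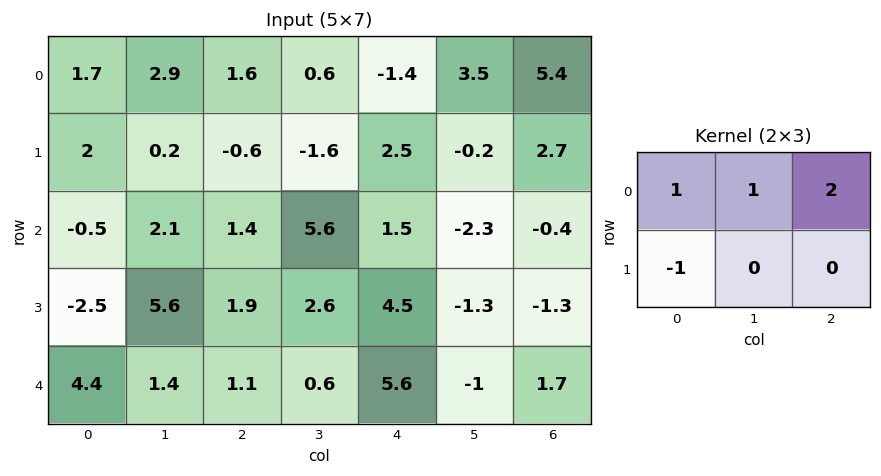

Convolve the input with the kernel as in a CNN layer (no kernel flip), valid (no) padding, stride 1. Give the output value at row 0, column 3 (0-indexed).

7.8

The receptive field on the input at this output position is [0.6 -1.4 3.5 / -1.6 2.5 -0.2]. Elementwise product with the kernel and sum: 0.6·1 + -1.4·1 + 3.5·2 + -1.6·-1.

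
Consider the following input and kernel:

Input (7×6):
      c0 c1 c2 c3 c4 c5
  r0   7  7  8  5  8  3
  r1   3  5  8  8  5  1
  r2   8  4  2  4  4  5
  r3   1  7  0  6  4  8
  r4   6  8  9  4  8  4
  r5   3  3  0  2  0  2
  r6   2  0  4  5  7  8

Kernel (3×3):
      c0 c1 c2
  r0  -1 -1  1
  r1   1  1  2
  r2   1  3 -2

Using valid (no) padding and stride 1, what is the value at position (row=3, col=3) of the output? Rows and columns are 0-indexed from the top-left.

The receptive field on the input at this output position is [6 4 8 / 4 8 4 / 2 0 2]. Elementwise product with the kernel and sum: 6·-1 + 4·-1 + 8·1 + 4·1 + 8·1 + 4·2 + 2·1 + 0·3 + 2·-2.

16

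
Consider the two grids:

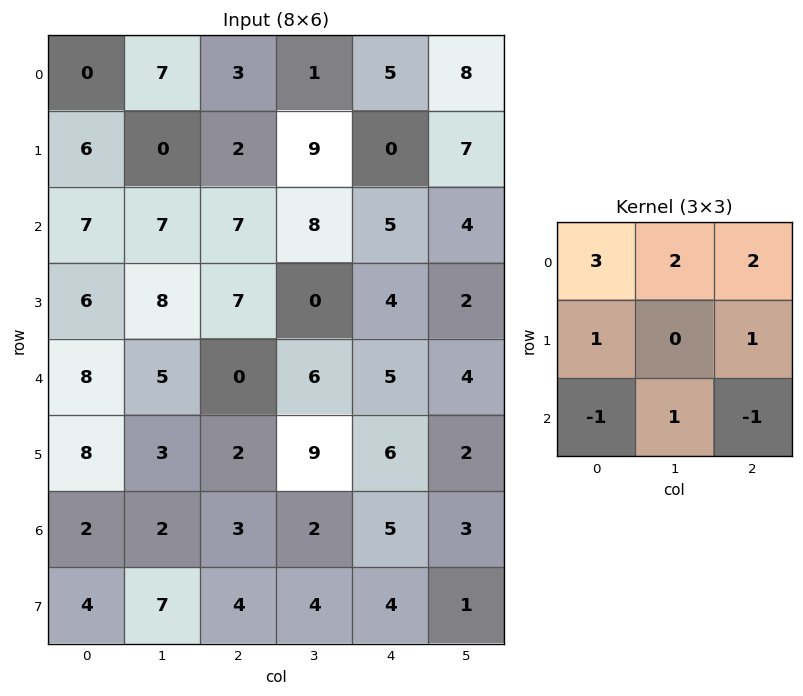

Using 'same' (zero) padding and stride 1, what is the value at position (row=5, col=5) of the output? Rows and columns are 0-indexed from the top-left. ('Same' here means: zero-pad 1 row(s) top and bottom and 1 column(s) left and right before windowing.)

27

The receptive field on the zero-padded input at this output position is [5 4 0 / 6 2 0 / 5 3 0]. Elementwise product with the kernel and sum: 5·3 + 4·2 + 0·2 + 6·1 + 0·1 + 5·-1 + 3·1 + 0·-1.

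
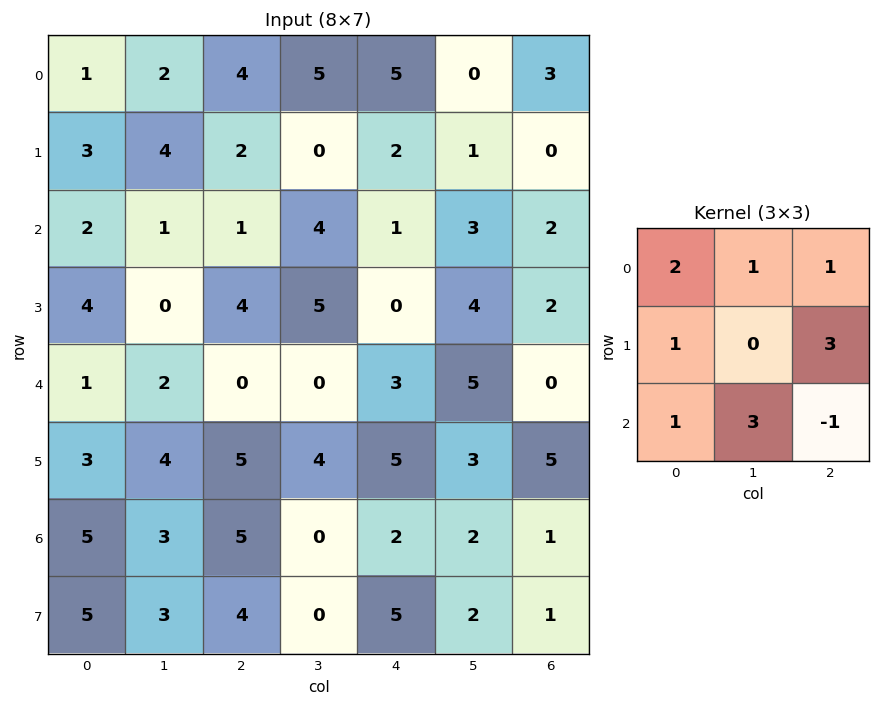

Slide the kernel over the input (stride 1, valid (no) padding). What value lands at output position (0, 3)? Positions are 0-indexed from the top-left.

22

The receptive field on the input at this output position is [5 5 0 / 0 2 1 / 4 1 3]. Elementwise product with the kernel and sum: 5·2 + 5·1 + 0·1 + 0·1 + 1·3 + 4·1 + 1·3 + 3·-1.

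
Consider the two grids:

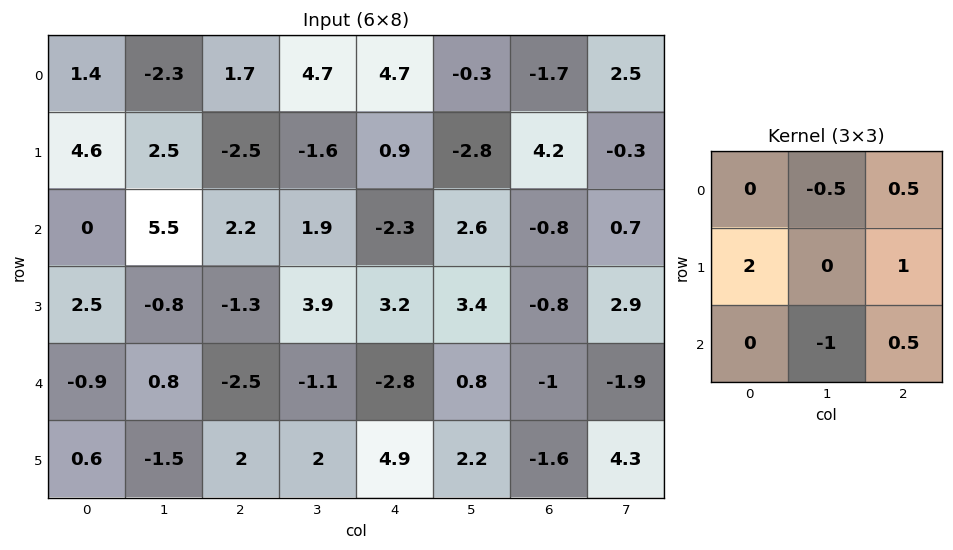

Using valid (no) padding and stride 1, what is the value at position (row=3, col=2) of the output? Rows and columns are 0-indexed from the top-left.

The receptive field on the input at this output position is [-1.3 3.9 3.2 / -2.5 -1.1 -2.8 / 2 2 4.9]. Elementwise product with the kernel and sum: 3.9·-0.5 + 3.2·0.5 + -2.5·2 + -2.8·1 + 2·-1 + 4.9·0.5.

-7.7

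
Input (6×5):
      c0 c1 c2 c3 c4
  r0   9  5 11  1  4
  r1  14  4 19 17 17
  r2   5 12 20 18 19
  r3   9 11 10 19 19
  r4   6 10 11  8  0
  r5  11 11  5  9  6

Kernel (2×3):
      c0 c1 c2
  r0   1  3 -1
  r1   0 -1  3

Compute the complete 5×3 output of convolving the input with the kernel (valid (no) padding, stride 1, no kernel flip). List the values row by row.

66 69 44
55 78 92
40 101 93
55 35 40
29 57 44

Output[0,0]: The receptive field on the input at this output position is [9 5 11 / 14 4 19]. Elementwise product with the kernel and sum: 9·1 + 5·3 + 11·-1 + 4·-1 + 19·3.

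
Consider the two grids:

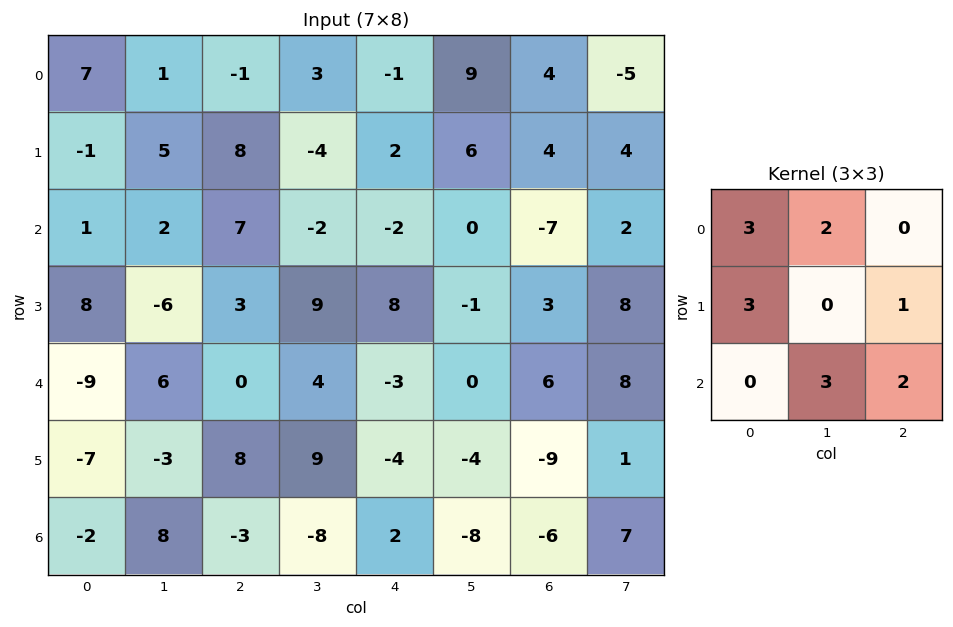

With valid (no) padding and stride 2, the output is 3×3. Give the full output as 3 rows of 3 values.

Output[0,0]: The receptive field on the input at this output position is [7 1 -1 / -1 5 8 / 1 2 7]. Elementwise product with the kernel and sum: 7·3 + 1·2 + -1·3 + 8·1 + 2·3 + 7·2.
Output[0,1]: The receptive field on the input at this output position is [-1 3 -1 / 8 -4 2 / 7 -2 -2]. Elementwise product with the kernel and sum: -1·3 + 3·2 + 8·3 + 2·1 + -2·3 + -2·2.

48 19 11
52 40 33
-10 8 -66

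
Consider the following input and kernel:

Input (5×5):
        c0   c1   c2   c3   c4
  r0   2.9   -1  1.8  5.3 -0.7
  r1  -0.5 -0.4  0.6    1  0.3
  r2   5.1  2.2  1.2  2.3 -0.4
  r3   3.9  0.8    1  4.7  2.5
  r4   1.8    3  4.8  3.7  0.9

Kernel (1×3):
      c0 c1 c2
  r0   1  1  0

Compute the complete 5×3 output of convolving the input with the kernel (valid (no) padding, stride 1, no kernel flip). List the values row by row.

1.9 0.8 7.1
-0.9 0.2 1.6
7.3 3.4 3.5
4.7 1.8 5.7
4.8 7.8 8.5

Output[0,0]: The receptive field on the input at this output position is [2.9 -1 1.8]. Elementwise product with the kernel and sum: 2.9·1 + -1·1.
Output[0,1]: The receptive field on the input at this output position is [-1 1.8 5.3]. Elementwise product with the kernel and sum: -1·1 + 1.8·1.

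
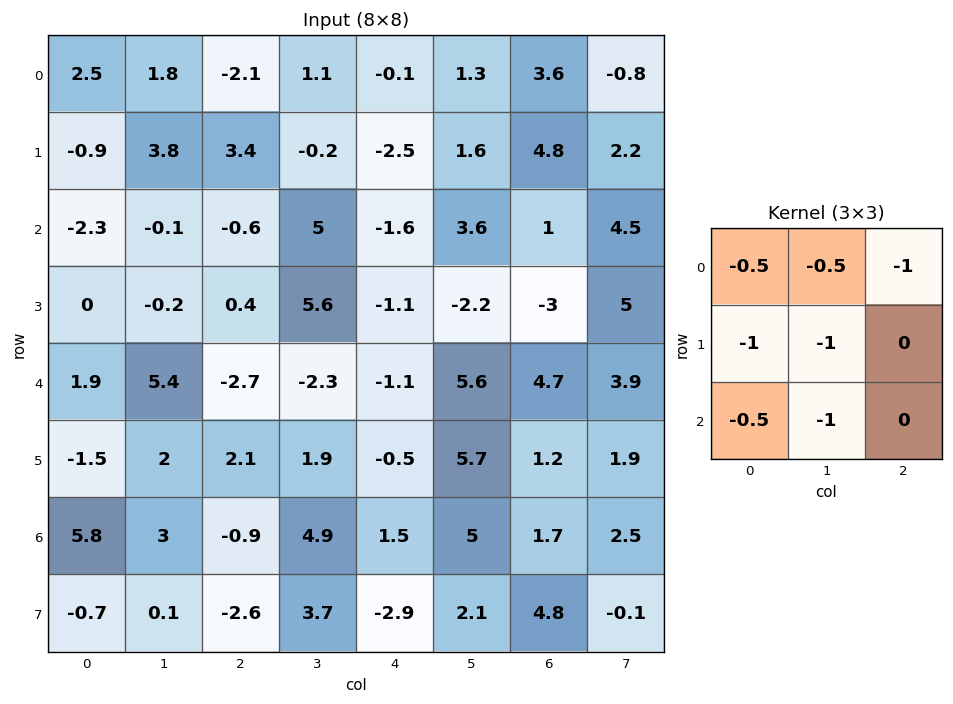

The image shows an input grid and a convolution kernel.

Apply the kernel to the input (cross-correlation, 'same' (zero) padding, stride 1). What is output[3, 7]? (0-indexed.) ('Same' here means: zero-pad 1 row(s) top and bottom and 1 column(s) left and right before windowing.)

-11

The receptive field on the zero-padded input at this output position is [1 4.5 0 / -3 5 0 / 4.7 3.9 0]. Elementwise product with the kernel and sum: 1·-0.5 + 4.5·-0.5 + 0·-1 + -3·-1 + 5·-1 + 4.7·-0.5 + 3.9·-1.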